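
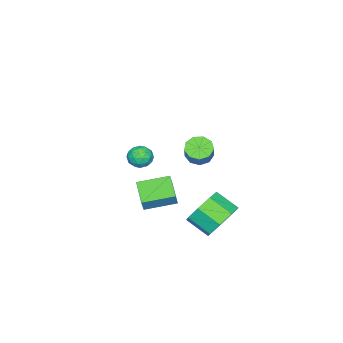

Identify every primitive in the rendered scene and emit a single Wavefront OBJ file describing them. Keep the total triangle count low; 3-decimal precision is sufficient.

v -0.078 -1.854 -2.513
v 0.258 -1.769 -1.759
v 0.931 -0.893 -3.071
v 1.267 -0.809 -2.316
v 0.993 -3.171 -2.844
v 1.329 -3.087 -2.089
v 2.002 -2.211 -3.401
v 2.338 -2.126 -2.647
v -0.612 -3.588 -1.065
v -0.223 -3.131 -1.473
v 0.363 -4.189 -0.807
v 0.752 -3.732 -1.215
v 0.459 -3.502 -0.592
v -0.144 -3.131 -0.752
v 0.284 -4.189 -1.528
v -0.319 -3.818 -1.688
v 0.331 -3.503 -1.759
v 0.439 -3.078 -1.181
v -0.299 -4.242 -1.099
v -0.191 -3.817 -0.521
v -0.503 -3.307 -1.292
v 0.643 -4.013 -0.988
v 0.471 -3.878 -0.622
v 0.7 -3.61 -0.862
v -0.457 -3.307 -0.868
v -0.228 -3.038 -1.107
v 0.173 -3.256 -0.59
v 0.368 -4.282 -1.173
v 0.597 -4.013 -1.412
v -0.56 -3.71 -1.418
v -0.331 -3.442 -1.658
v -0.033 -4.064 -1.69
v 0.051 -3.257 -1.7
v 0.624 -3.61 -1.548
v 0.349 -3.878 -1.732
v -0.005 -3.66 -1.826
v 0.115 -3.007 -1.36
v 0.688 -3.36 -1.208
v 0.515 -3.225 -0.842
v 0.161 -3.007 -0.936
v 0.44 -3.226 -1.528
v -0.548 -3.96 -1.072
v 0.025 -4.313 -0.92
v -0.021 -4.313 -1.344
v -0.375 -4.095 -1.438
v -0.484 -3.71 -0.732
v 0.089 -4.063 -0.58
v 0.145 -3.66 -0.454
v -0.209 -3.442 -0.548
v -0.3 -4.094 -0.752
v 3.596 1.944 3.257
v 4.041 1.426 3.158
v 4.649 1.778 4.043
v 4.204 2.296 4.143
v 4.178 1.806 2.913
v 4.786 2.158 3.798
v 4.042 2.25 2.829
v 4.65 2.602 3.715
v 3.698 2.551 2.946
v 4.306 2.903 3.831
v 3.306 2.568 3.208
v 3.914 2.92 4.094
v 3.05 2.293 3.494
v 3.658 2.645 4.379
v 3.049 1.855 3.668
v 3.657 2.206 4.554
v 3.304 1.458 3.651
v 3.912 1.81 4.536
v 3.696 1.289 3.449
v 4.304 1.641 4.334
v 3.469 3.212 -1.184
v 4.369 3.56 -0.656
v 4.411 2.376 0.052
v 3.511 2.028 -0.476
v 3.659 3.773 -0.257
v 3.701 2.589 0.451
v 2.837 3.657 -0.401
v 2.879 2.474 0.307
v 2.386 3.281 -1.004
v 2.428 2.097 -0.296
v 2.569 2.864 -1.712
v 2.611 1.68 -1.004
v 3.279 2.651 -2.111
v 3.321 1.467 -1.403
v 4.101 2.766 -1.967
v 4.143 1.583 -1.259
v 4.552 3.143 -1.364
v 4.594 1.959 -0.656
f 2 4 1
f 5 2 1
f 1 4 3
f 3 5 1
f 2 8 4
f 6 2 5
f 6 8 2
f 4 8 3
f 7 5 3
f 3 8 7
f 7 6 5
f 8 6 7
f 9 46 25
f 46 20 49
f 25 49 14
f 46 49 25
f 9 25 21
f 25 14 26
f 21 26 10
f 25 26 21
f 9 21 30
f 21 10 31
f 30 31 16
f 21 31 30
f 9 30 42
f 30 16 45
f 42 45 19
f 30 45 42
f 9 42 46
f 42 19 50
f 46 50 20
f 42 50 46
f 10 26 37
f 26 14 40
f 37 40 18
f 26 40 37
f 14 49 27
f 49 20 48
f 27 48 13
f 49 48 27
f 20 50 47
f 50 19 43
f 47 43 11
f 50 43 47
f 19 45 44
f 45 16 32
f 44 32 15
f 45 32 44
f 16 31 36
f 31 10 33
f 36 33 17
f 31 33 36
f 12 38 24
f 38 18 39
f 24 39 13
f 38 39 24
f 12 24 22
f 24 13 23
f 22 23 11
f 24 23 22
f 12 22 29
f 22 11 28
f 29 28 15
f 22 28 29
f 12 29 34
f 29 15 35
f 34 35 17
f 29 35 34
f 12 34 38
f 34 17 41
f 38 41 18
f 34 41 38
f 13 39 27
f 39 18 40
f 27 40 14
f 39 40 27
f 11 23 47
f 23 13 48
f 47 48 20
f 23 48 47
f 15 28 44
f 28 11 43
f 44 43 19
f 28 43 44
f 17 35 36
f 35 15 32
f 36 32 16
f 35 32 36
f 18 41 37
f 41 17 33
f 37 33 10
f 41 33 37
f 52 51 55
f 52 55 53
f 53 55 56
f 53 56 54
f 55 51 57
f 55 57 56
f 56 57 58
f 56 58 54
f 57 51 59
f 57 59 58
f 58 59 60
f 58 60 54
f 59 51 61
f 59 61 60
f 60 61 62
f 60 62 54
f 61 51 63
f 61 63 62
f 62 63 64
f 62 64 54
f 63 51 65
f 63 65 64
f 64 65 66
f 64 66 54
f 65 51 67
f 65 67 66
f 66 67 68
f 66 68 54
f 67 51 69
f 67 69 68
f 68 69 70
f 68 70 54
f 69 51 52
f 69 52 70
f 70 52 53
f 70 53 54
f 72 71 75
f 72 75 73
f 73 75 76
f 73 76 74
f 75 71 77
f 75 77 76
f 76 77 78
f 76 78 74
f 77 71 79
f 77 79 78
f 78 79 80
f 78 80 74
f 79 71 81
f 79 81 80
f 80 81 82
f 80 82 74
f 81 71 83
f 81 83 82
f 82 83 84
f 82 84 74
f 83 71 85
f 83 85 84
f 84 85 86
f 84 86 74
f 85 71 87
f 85 87 86
f 86 87 88
f 86 88 74
f 87 71 72
f 87 72 88
f 88 72 73
f 88 73 74



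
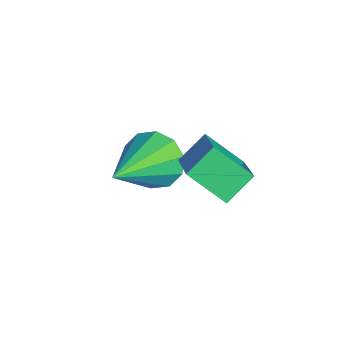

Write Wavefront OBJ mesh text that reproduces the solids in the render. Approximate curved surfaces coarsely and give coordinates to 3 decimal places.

v -2.843 1.999 -1.275
v -1.601 1.844 -0.429
v -3.12 2.706 -0.738
v -1.879 2.55 0.108
v -2.261 2.77 -1.988
v -1.02 2.614 -1.142
v -2.539 3.476 -1.451
v -1.297 3.321 -0.605
v -4.244 1.769 -2.694
v -3.636 2.311 -2.781
v -2.936 0.471 -1.626
v -3.881 2.418 -2.351
v -4.265 2.277 -2.052
v -4.641 1.942 -1.998
v -4.866 1.541 -2.21
v -4.853 1.226 -2.608
v -4.608 1.119 -3.038
v -4.224 1.26 -3.337
v -3.848 1.595 -3.391
v -3.623 1.997 -3.178
f 2 4 1
f 5 2 1
f 1 4 3
f 3 5 1
f 2 8 4
f 6 2 5
f 6 8 2
f 4 8 3
f 7 5 3
f 3 8 7
f 7 6 5
f 8 6 7
f 10 9 12
f 10 12 11
f 12 9 13
f 12 13 11
f 13 9 14
f 13 14 11
f 14 9 15
f 14 15 11
f 15 9 16
f 15 16 11
f 16 9 17
f 16 17 11
f 17 9 18
f 17 18 11
f 18 9 19
f 18 19 11
f 19 9 20
f 19 20 11
f 20 9 10
f 20 10 11



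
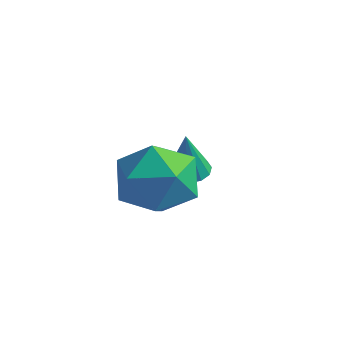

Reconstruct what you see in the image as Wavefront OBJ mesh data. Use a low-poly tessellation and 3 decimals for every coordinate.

v 2.561 -0.703 -3.514
v 2.873 -1.15 -3.64
v 2.679 -1.037 -2.026
v 3.074 -0.91 -3.601
v 3.112 -0.604 -3.535
v 2.975 -0.329 -3.463
v 2.707 -0.173 -3.406
v 2.392 -0.185 -3.384
v 2.131 -0.361 -3.403
v 2.007 -0.646 -3.457
v 2.058 -0.949 -3.53
v 2.27 -1.173 -3.597
v 2.573 -1.249 -3.638
v 2.897 -2.413 -1.588
v 3.628 -2.277 -2.487
v 3.352 -4.243 -1.493
v 4.083 -4.107 -2.392
v 4.331 -3.62 -1.361
v 4.049 -2.489 -1.42
v 2.931 -4.031 -2.56
v 2.649 -2.9 -2.619
v 3.649 -3.277 -3.088
v 4.514 -3.024 -2.347
v 2.466 -3.496 -1.633
v 3.331 -3.243 -0.892
f 2 1 4
f 2 4 3
f 4 1 5
f 4 5 3
f 5 1 6
f 5 6 3
f 6 1 7
f 6 7 3
f 7 1 8
f 7 8 3
f 8 1 9
f 8 9 3
f 9 1 10
f 9 10 3
f 10 1 11
f 10 11 3
f 11 1 12
f 11 12 3
f 12 1 13
f 12 13 3
f 13 1 2
f 13 2 3
f 14 25 19
f 14 19 15
f 14 15 21
f 14 21 24
f 14 24 25
f 15 19 23
f 19 25 18
f 25 24 16
f 24 21 20
f 21 15 22
f 17 23 18
f 17 18 16
f 17 16 20
f 17 20 22
f 17 22 23
f 18 23 19
f 16 18 25
f 20 16 24
f 22 20 21
f 23 22 15



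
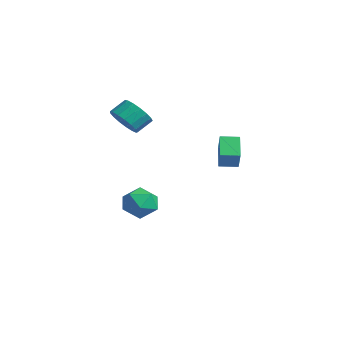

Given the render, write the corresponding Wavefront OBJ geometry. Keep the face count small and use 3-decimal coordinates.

v -3.188 1.145 -4.448
v -2.123 1.064 -3.88
v -3.917 -0.244 -3.28
v -2.852 -0.325 -2.712
v -3.533 0.666 -2.583
v -3.082 1.525 -3.305
v -2.958 -0.705 -3.855
v -2.507 0.154 -4.577
v -1.981 -0.079 -3.514
v -2.336 0.768 -2.727
v -3.704 0.052 -4.433
v -4.059 0.899 -3.646
v -2.397 -0.867 3.009
v -1.333 -0.916 3.111
v -1.359 0.018 3.832
v -2.423 0.067 3.731
v -1.404 -0.606 2.708
v -1.43 0.327 3.43
v -1.702 -0.357 2.375
v -1.728 0.576 3.097
v -2.159 -0.224 2.187
v -2.185 0.709 2.909
v -2.671 -0.238 2.187
v -2.697 0.695 2.909
v -3.12 -0.397 2.376
v -3.146 0.536 3.098
v -3.404 -0.663 2.709
v -3.43 0.27 3.431
v -3.457 -0.975 3.112
v -3.482 -0.042 3.833
v -3.267 -1.263 3.49
v -3.292 -0.33 4.212
v -2.877 -1.46 3.759
v -2.903 -0.527 4.481
v -2.378 -1.521 3.855
v -2.404 -0.588 4.577
v -1.883 -1.432 3.758
v -1.909 -0.499 4.48
v -1.506 -1.213 3.489
v -1.532 -0.28 4.211
v 1.421 2.967 1.641
v 2.22 2.63 2.766
v 1.891 3.938 1.598
v 2.689 3.602 2.723
v 2.511 2.398 0.697
v 3.309 2.062 1.822
v 2.98 3.37 0.654
v 3.779 3.033 1.779
f 1 12 6
f 1 6 2
f 1 2 8
f 1 8 11
f 1 11 12
f 2 6 10
f 6 12 5
f 12 11 3
f 11 8 7
f 8 2 9
f 4 10 5
f 4 5 3
f 4 3 7
f 4 7 9
f 4 9 10
f 5 10 6
f 3 5 12
f 7 3 11
f 9 7 8
f 10 9 2
f 14 13 17
f 14 17 15
f 15 17 18
f 15 18 16
f 17 13 19
f 17 19 18
f 18 19 20
f 18 20 16
f 19 13 21
f 19 21 20
f 20 21 22
f 20 22 16
f 21 13 23
f 21 23 22
f 22 23 24
f 22 24 16
f 23 13 25
f 23 25 24
f 24 25 26
f 24 26 16
f 25 13 27
f 25 27 26
f 26 27 28
f 26 28 16
f 27 13 29
f 27 29 28
f 28 29 30
f 28 30 16
f 29 13 31
f 29 31 30
f 30 31 32
f 30 32 16
f 31 13 33
f 31 33 32
f 32 33 34
f 32 34 16
f 33 13 35
f 33 35 34
f 34 35 36
f 34 36 16
f 35 13 37
f 35 37 36
f 36 37 38
f 36 38 16
f 37 13 39
f 37 39 38
f 38 39 40
f 38 40 16
f 39 13 14
f 39 14 40
f 40 14 15
f 40 15 16
f 42 44 41
f 45 42 41
f 41 44 43
f 43 45 41
f 42 48 44
f 46 42 45
f 46 48 42
f 44 48 43
f 47 45 43
f 43 48 47
f 47 46 45
f 48 46 47



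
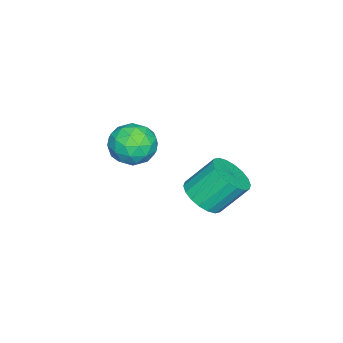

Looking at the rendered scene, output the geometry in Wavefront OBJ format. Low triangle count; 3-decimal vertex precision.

v -3.059 -1.875 -2.304
v -2.371 -2.818 -2.151
v -4.309 -2.942 -3.269
v -3.621 -3.885 -3.116
v -4.182 -3.41 -2.196
v -3.41 -2.751 -1.6
v -3.27 -3.009 -3.82
v -2.498 -2.35 -3.224
v -2.502 -3.519 -3.088
v -3.065 -3.768 -2.085
v -3.615 -1.992 -3.335
v -4.178 -2.241 -2.332
v -2.605 -2.253 -2.143
v -4.075 -3.507 -3.277
v -4.404 -3.228 -2.736
v -4 -3.783 -2.647
v -3.216 -2.213 -1.819
v -2.812 -2.768 -1.729
v -3.876 -3.116 -1.755
v -3.868 -2.992 -3.691
v -3.464 -3.547 -3.601
v -2.68 -1.977 -2.773
v -2.276 -2.532 -2.684
v -2.804 -2.644 -3.665
v -2.278 -3.22 -2.604
v -3.013 -3.847 -3.171
v -2.806 -3.332 -3.585
v -2.353 -2.944 -3.235
v -2.609 -3.365 -2.014
v -3.344 -3.993 -2.581
v -3.673 -3.713 -2.04
v -3.219 -3.326 -1.69
v -2.686 -3.777 -2.565
v -3.336 -1.767 -2.839
v -4.071 -2.395 -3.406
v -3.461 -2.434 -3.73
v -3.007 -2.047 -3.38
v -3.667 -1.913 -2.249
v -4.402 -2.54 -2.816
v -4.327 -2.816 -2.185
v -3.874 -2.428 -1.835
v -3.994 -1.983 -2.855
v -1.273 1.153 -3.494
v -0.351 1.007 -3.013
v -0.905 2.08 -1.625
v -1.827 2.227 -2.106
v -0.273 1.386 -3.275
v -0.827 2.459 -1.886
v -0.392 1.719 -3.58
v -0.946 2.792 -2.192
v -0.686 1.94 -3.868
v -1.24 3.013 -2.48
v -1.097 2.005 -4.082
v -1.65 3.078 -2.694
v -1.542 1.902 -4.18
v -2.095 2.975 -2.792
v -1.934 1.65 -4.142
v -2.487 2.723 -2.753
v -2.195 1.3 -3.975
v -2.749 2.373 -2.587
v -2.273 0.921 -3.714
v -2.827 1.994 -2.325
v -2.154 0.588 -3.408
v -2.708 1.661 -2.02
v -1.86 0.367 -3.12
v -2.414 1.44 -1.732
v -1.45 0.302 -2.906
v -2.003 1.375 -1.518
v -1.005 0.405 -2.808
v -1.558 1.478 -1.42
v -0.613 0.657 -2.847
v -1.166 1.73 -1.458
f 1 38 17
f 38 12 41
f 17 41 6
f 38 41 17
f 1 17 13
f 17 6 18
f 13 18 2
f 17 18 13
f 1 13 22
f 13 2 23
f 22 23 8
f 13 23 22
f 1 22 34
f 22 8 37
f 34 37 11
f 22 37 34
f 1 34 38
f 34 11 42
f 38 42 12
f 34 42 38
f 2 18 29
f 18 6 32
f 29 32 10
f 18 32 29
f 6 41 19
f 41 12 40
f 19 40 5
f 41 40 19
f 12 42 39
f 42 11 35
f 39 35 3
f 42 35 39
f 11 37 36
f 37 8 24
f 36 24 7
f 37 24 36
f 8 23 28
f 23 2 25
f 28 25 9
f 23 25 28
f 4 30 16
f 30 10 31
f 16 31 5
f 30 31 16
f 4 16 14
f 16 5 15
f 14 15 3
f 16 15 14
f 4 14 21
f 14 3 20
f 21 20 7
f 14 20 21
f 4 21 26
f 21 7 27
f 26 27 9
f 21 27 26
f 4 26 30
f 26 9 33
f 30 33 10
f 26 33 30
f 5 31 19
f 31 10 32
f 19 32 6
f 31 32 19
f 3 15 39
f 15 5 40
f 39 40 12
f 15 40 39
f 7 20 36
f 20 3 35
f 36 35 11
f 20 35 36
f 9 27 28
f 27 7 24
f 28 24 8
f 27 24 28
f 10 33 29
f 33 9 25
f 29 25 2
f 33 25 29
f 44 43 47
f 44 47 45
f 45 47 48
f 45 48 46
f 47 43 49
f 47 49 48
f 48 49 50
f 48 50 46
f 49 43 51
f 49 51 50
f 50 51 52
f 50 52 46
f 51 43 53
f 51 53 52
f 52 53 54
f 52 54 46
f 53 43 55
f 53 55 54
f 54 55 56
f 54 56 46
f 55 43 57
f 55 57 56
f 56 57 58
f 56 58 46
f 57 43 59
f 57 59 58
f 58 59 60
f 58 60 46
f 59 43 61
f 59 61 60
f 60 61 62
f 60 62 46
f 61 43 63
f 61 63 62
f 62 63 64
f 62 64 46
f 63 43 65
f 63 65 64
f 64 65 66
f 64 66 46
f 65 43 67
f 65 67 66
f 66 67 68
f 66 68 46
f 67 43 69
f 67 69 68
f 68 69 70
f 68 70 46
f 69 43 71
f 69 71 70
f 70 71 72
f 70 72 46
f 71 43 44
f 71 44 72
f 72 44 45
f 72 45 46



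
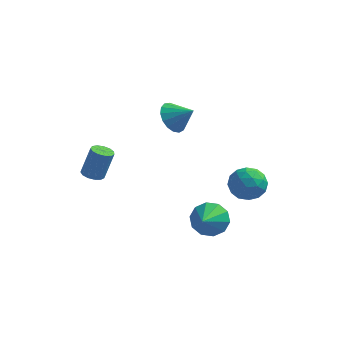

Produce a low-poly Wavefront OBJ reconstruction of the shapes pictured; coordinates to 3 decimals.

v 2.871 3.324 -0.788
v 3.409 3.387 -1.551
v 2.731 1.833 -1.009
v 3.269 1.896 -1.772
v 3.642 2.029 -0.924
v 3.728 2.95 -0.787
v 2.412 2.27 -1.773
v 2.498 3.191 -1.636
v 3.125 2.735 -2.159
v 3.886 2.586 -1.635
v 2.254 2.634 -0.925
v 3.015 2.485 -0.401
v 3.152 3.487 -1.15
v 2.988 1.733 -1.41
v 3.207 1.811 -0.912
v 3.523 1.848 -1.36
v 3.34 3.23 -0.701
v 3.656 3.267 -1.15
v 3.793 2.468 -0.781
v 2.484 1.953 -1.41
v 2.8 1.99 -1.859
v 2.617 3.372 -1.2
v 2.933 3.409 -1.648
v 2.347 2.752 -1.779
v 3.302 3.14 -1.956
v 3.22 2.264 -2.086
v 2.716 2.484 -2.087
v 2.766 3.025 -2.006
v 3.749 3.053 -1.648
v 3.667 2.176 -1.778
v 3.886 2.254 -1.279
v 3.937 2.796 -1.199
v 3.582 2.67 -2.005
v 2.473 3.044 -0.782
v 2.391 2.167 -0.912
v 2.203 2.424 -1.361
v 2.254 2.966 -1.281
v 2.92 2.956 -0.474
v 2.838 2.08 -0.604
v 3.374 2.195 -0.554
v 3.424 2.736 -0.473
v 2.558 2.55 -0.555
v -0.147 1.987 2.91
v 0.342 1.926 2.23
v 0.787 1.893 3.59
v 0.327 2.321 2.303
v 0.205 2.64 2.516
v 0.001 2.808 2.819
v -0.237 2.789 3.142
v -0.454 2.586 3.413
v -0.601 2.245 3.568
v -0.644 1.846 3.573
v -0.573 1.478 3.425
v -0.405 1.227 3.16
v -0.178 1.15 2.837
v 0.056 1.265 2.531
v 0.244 1.545 2.312
v 2.236 -0.906 -1.179
v 2.952 -1.188 -1.607
v 2.224 -2.174 -0.361
v 3.116 -0.908 -1.17
v 2.944 -0.627 -0.737
v 2.502 -0.453 -0.473
v 1.958 -0.451 -0.479
v 1.521 -0.623 -0.752
v 1.356 -0.903 -1.188
v 1.528 -1.184 -1.621
v 1.97 -1.358 -1.885
v 2.514 -1.36 -1.88
v -2.752 -1.401 1.112
v -2.339 -1.121 0.935
v -1.975 -0.798 2.29
v -2.388 -1.079 2.468
v -2.569 -0.931 0.951
v -2.205 -0.608 2.307
v -2.857 -0.89 1.019
v -2.493 -0.568 2.374
v -3.112 -1.012 1.116
v -2.748 -0.69 2.472
v -3.252 -1.257 1.213
v -2.888 -0.935 2.568
v -3.234 -1.548 1.277
v -2.87 -1.226 2.632
v -3.063 -1.793 1.289
v -2.698 -1.47 2.644
v -2.793 -1.913 1.245
v -2.429 -1.59 2.6
v -2.51 -1.87 1.159
v -2.146 -1.548 2.514
v -2.304 -1.679 1.058
v -1.94 -1.357 2.413
v -2.24 -1.4 0.974
v -1.876 -1.077 2.33
f 1 38 17
f 38 12 41
f 17 41 6
f 38 41 17
f 1 17 13
f 17 6 18
f 13 18 2
f 17 18 13
f 1 13 22
f 13 2 23
f 22 23 8
f 13 23 22
f 1 22 34
f 22 8 37
f 34 37 11
f 22 37 34
f 1 34 38
f 34 11 42
f 38 42 12
f 34 42 38
f 2 18 29
f 18 6 32
f 29 32 10
f 18 32 29
f 6 41 19
f 41 12 40
f 19 40 5
f 41 40 19
f 12 42 39
f 42 11 35
f 39 35 3
f 42 35 39
f 11 37 36
f 37 8 24
f 36 24 7
f 37 24 36
f 8 23 28
f 23 2 25
f 28 25 9
f 23 25 28
f 4 30 16
f 30 10 31
f 16 31 5
f 30 31 16
f 4 16 14
f 16 5 15
f 14 15 3
f 16 15 14
f 4 14 21
f 14 3 20
f 21 20 7
f 14 20 21
f 4 21 26
f 21 7 27
f 26 27 9
f 21 27 26
f 4 26 30
f 26 9 33
f 30 33 10
f 26 33 30
f 5 31 19
f 31 10 32
f 19 32 6
f 31 32 19
f 3 15 39
f 15 5 40
f 39 40 12
f 15 40 39
f 7 20 36
f 20 3 35
f 36 35 11
f 20 35 36
f 9 27 28
f 27 7 24
f 28 24 8
f 27 24 28
f 10 33 29
f 33 9 25
f 29 25 2
f 33 25 29
f 44 43 46
f 44 46 45
f 46 43 47
f 46 47 45
f 47 43 48
f 47 48 45
f 48 43 49
f 48 49 45
f 49 43 50
f 49 50 45
f 50 43 51
f 50 51 45
f 51 43 52
f 51 52 45
f 52 43 53
f 52 53 45
f 53 43 54
f 53 54 45
f 54 43 55
f 54 55 45
f 55 43 56
f 55 56 45
f 56 43 57
f 56 57 45
f 57 43 44
f 57 44 45
f 59 58 61
f 59 61 60
f 61 58 62
f 61 62 60
f 62 58 63
f 62 63 60
f 63 58 64
f 63 64 60
f 64 58 65
f 64 65 60
f 65 58 66
f 65 66 60
f 66 58 67
f 66 67 60
f 67 58 68
f 67 68 60
f 68 58 69
f 68 69 60
f 69 58 59
f 69 59 60
f 71 70 74
f 71 74 72
f 72 74 75
f 72 75 73
f 74 70 76
f 74 76 75
f 75 76 77
f 75 77 73
f 76 70 78
f 76 78 77
f 77 78 79
f 77 79 73
f 78 70 80
f 78 80 79
f 79 80 81
f 79 81 73
f 80 70 82
f 80 82 81
f 81 82 83
f 81 83 73
f 82 70 84
f 82 84 83
f 83 84 85
f 83 85 73
f 84 70 86
f 84 86 85
f 85 86 87
f 85 87 73
f 86 70 88
f 86 88 87
f 87 88 89
f 87 89 73
f 88 70 90
f 88 90 89
f 89 90 91
f 89 91 73
f 90 70 92
f 90 92 91
f 91 92 93
f 91 93 73
f 92 70 71
f 92 71 93
f 93 71 72
f 93 72 73



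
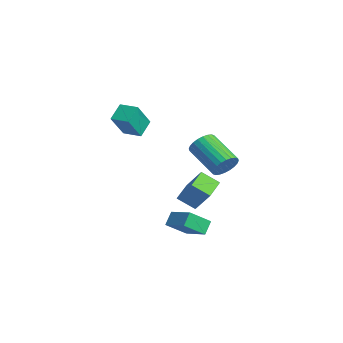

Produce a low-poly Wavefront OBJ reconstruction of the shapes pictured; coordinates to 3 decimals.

v 2.317 1.454 -0.248
v 2.763 1.29 0.433
v 0.948 0.743 1.489
v 0.503 0.906 0.808
v 2.694 1.604 0.476
v 0.879 1.056 1.532
v 2.567 1.894 0.41
v 0.752 1.346 1.466
v 2.403 2.118 0.243
v 0.588 1.57 1.299
v 2.225 2.24 0.001
v 0.41 1.692 1.057
v 2.062 2.243 -0.278
v 0.247 1.695 0.778
v 1.937 2.126 -0.553
v 0.122 1.578 0.503
v 1.871 1.906 -0.782
v 0.056 1.358 0.274
v 1.872 1.617 -0.929
v 0.057 1.07 0.127
v 1.941 1.304 -0.972
v 0.126 0.756 0.084
v 2.068 1.014 -0.906
v 0.253 0.466 0.15
v 2.232 0.79 -0.739
v 0.417 0.242 0.317
v 2.41 0.668 -0.497
v 0.595 0.12 0.559
v 2.573 0.665 -0.218
v 0.758 0.117 0.838
v 2.698 0.782 0.057
v 0.883 0.234 1.113
v 2.764 1.002 0.286
v 0.949 0.454 1.342
v 2.607 -2.053 -3.728
v 2.22 -1.557 -3.056
v 2.599 -0.872 -4.603
v 2.212 -0.376 -3.931
v 4.068 -1.644 -3.189
v 3.681 -1.148 -2.517
v 4.06 -0.463 -4.064
v 3.673 0.033 -3.392
v -3.611 -2.629 1.576
v -4.18 -1.859 2.317
v -4.239 -1.663 0.09
v -4.808 -0.894 0.831
v -2.672 -1.966 1.609
v -3.241 -1.197 2.35
v -3.3 -1.001 0.123
v -3.869 -0.231 0.864
v 0.739 -0.627 -2.909
v 1.654 -0.188 -1.608
v -0.25 0.371 -2.551
v 0.664 0.81 -1.249
v 1.316 0.19 -3.591
v 2.23 0.629 -2.289
v 0.326 1.188 -3.232
v 1.241 1.627 -1.931
f 2 1 5
f 2 5 3
f 3 5 6
f 3 6 4
f 5 1 7
f 5 7 6
f 6 7 8
f 6 8 4
f 7 1 9
f 7 9 8
f 8 9 10
f 8 10 4
f 9 1 11
f 9 11 10
f 10 11 12
f 10 12 4
f 11 1 13
f 11 13 12
f 12 13 14
f 12 14 4
f 13 1 15
f 13 15 14
f 14 15 16
f 14 16 4
f 15 1 17
f 15 17 16
f 16 17 18
f 16 18 4
f 17 1 19
f 17 19 18
f 18 19 20
f 18 20 4
f 19 1 21
f 19 21 20
f 20 21 22
f 20 22 4
f 21 1 23
f 21 23 22
f 22 23 24
f 22 24 4
f 23 1 25
f 23 25 24
f 24 25 26
f 24 26 4
f 25 1 27
f 25 27 26
f 26 27 28
f 26 28 4
f 27 1 29
f 27 29 28
f 28 29 30
f 28 30 4
f 29 1 31
f 29 31 30
f 30 31 32
f 30 32 4
f 31 1 33
f 31 33 32
f 32 33 34
f 32 34 4
f 33 1 2
f 33 2 34
f 34 2 3
f 34 3 4
f 36 38 35
f 39 36 35
f 35 38 37
f 37 39 35
f 36 42 38
f 40 36 39
f 40 42 36
f 38 42 37
f 41 39 37
f 37 42 41
f 41 40 39
f 42 40 41
f 44 46 43
f 47 44 43
f 43 46 45
f 45 47 43
f 44 50 46
f 48 44 47
f 48 50 44
f 46 50 45
f 49 47 45
f 45 50 49
f 49 48 47
f 50 48 49
f 52 54 51
f 55 52 51
f 51 54 53
f 53 55 51
f 52 58 54
f 56 52 55
f 56 58 52
f 54 58 53
f 57 55 53
f 53 58 57
f 57 56 55
f 58 56 57



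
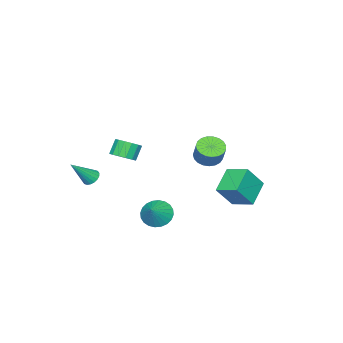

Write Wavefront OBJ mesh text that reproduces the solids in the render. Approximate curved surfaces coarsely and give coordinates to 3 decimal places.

v -4.934 1.541 -3.745
v -4.002 1.104 -2.379
v -4.932 2.894 -3.313
v -4 2.457 -1.947
v -3.5 1.823 -4.633
v -2.568 1.386 -3.267
v -3.498 3.176 -4.201
v -2.566 2.739 -2.835
v 1.51 0.484 -3.488
v 1.865 1.039 -4.102
v 2.47 0.796 -2.652
v 1.647 1.256 -3.932
v 1.408 1.354 -3.694
v 1.184 1.321 -3.425
v 1.011 1.16 -3.166
v 0.913 0.896 -2.956
v 0.906 0.57 -2.827
v 0.991 0.23 -2.798
v 1.156 -0.07 -2.875
v 1.374 -0.287 -3.044
v 1.613 -0.386 -3.282
v 1.836 -0.352 -3.551
v 2.01 -0.191 -3.81
v 2.108 0.073 -4.02
v 2.115 0.399 -4.15
v 2.029 0.738 -4.178
v 2.805 -2.828 -1.264
v 3.205 -2.529 -1.494
v 3.895 -3.292 0.024
v 3.096 -2.368 -1.345
v 2.93 -2.299 -1.179
v 2.739 -2.334 -1.03
v 2.561 -2.467 -0.927
v 2.431 -2.672 -0.891
v 2.376 -2.907 -0.929
v 2.405 -3.127 -1.033
v 2.513 -3.287 -1.183
v 2.679 -3.356 -1.348
v 2.87 -3.321 -1.497
v 3.048 -3.188 -1.6
v 3.178 -2.984 -1.636
v 3.234 -2.748 -1.598
v -0.232 -3.088 -1.123
v 0.38 -2.871 -0.709
v -0.196 -2.894 0.156
v -0.808 -3.112 -0.257
v 0.203 -2.531 -0.818
v -0.373 -2.554 0.047
v -0.09 -2.34 -1.008
v -0.667 -2.363 -0.143
v -0.422 -2.35 -1.229
v -0.998 -2.373 -0.364
v -0.702 -2.557 -1.422
v -1.279 -2.581 -0.557
v -0.857 -2.907 -1.534
v -1.433 -2.93 -0.669
v -0.844 -3.306 -1.536
v -1.42 -3.329 -0.671
v -0.667 -3.646 -1.427
v -1.243 -3.669 -0.562
v -0.373 -3.837 -1.237
v -0.95 -3.86 -0.372
v -0.042 -3.827 -1.016
v -0.618 -3.85 -0.151
v 0.239 -3.619 -0.823
v -0.338 -3.643 0.042
v 0.393 -3.27 -0.711
v -0.183 -3.293 0.154
v 0.763 3.181 1.351
v 1.415 2.777 1.278
v 1.808 3.236 2.257
v 1.157 3.639 2.329
v 1.487 3.047 1.123
v 1.88 3.506 2.101
v 1.433 3.341 1.007
v 1.826 3.799 1.985
v 1.264 3.606 0.95
v 1.657 4.065 1.928
v 1.008 3.799 0.962
v 1.402 4.258 1.941
v 0.71 3.884 1.042
v 1.103 4.343 2.021
v 0.421 3.848 1.175
v 0.815 4.307 2.154
v 0.192 3.696 1.339
v 0.585 4.155 2.317
v 0.061 3.455 1.504
v 0.454 3.914 2.483
v 0.051 3.167 1.643
v 0.444 3.626 2.622
v 0.165 2.881 1.732
v 0.558 3.34 2.71
v 0.382 2.647 1.754
v 0.775 3.106 2.733
v 0.665 2.505 1.707
v 1.058 2.964 2.685
v 0.965 2.48 1.598
v 1.359 2.939 2.577
v 1.231 2.576 1.447
v 1.624 3.035 2.425
f 2 4 1
f 5 2 1
f 1 4 3
f 3 5 1
f 2 8 4
f 6 2 5
f 6 8 2
f 4 8 3
f 7 5 3
f 3 8 7
f 7 6 5
f 8 6 7
f 10 9 12
f 10 12 11
f 12 9 13
f 12 13 11
f 13 9 14
f 13 14 11
f 14 9 15
f 14 15 11
f 15 9 16
f 15 16 11
f 16 9 17
f 16 17 11
f 17 9 18
f 17 18 11
f 18 9 19
f 18 19 11
f 19 9 20
f 19 20 11
f 20 9 21
f 20 21 11
f 21 9 22
f 21 22 11
f 22 9 23
f 22 23 11
f 23 9 24
f 23 24 11
f 24 9 25
f 24 25 11
f 25 9 26
f 25 26 11
f 26 9 10
f 26 10 11
f 28 27 30
f 28 30 29
f 30 27 31
f 30 31 29
f 31 27 32
f 31 32 29
f 32 27 33
f 32 33 29
f 33 27 34
f 33 34 29
f 34 27 35
f 34 35 29
f 35 27 36
f 35 36 29
f 36 27 37
f 36 37 29
f 37 27 38
f 37 38 29
f 38 27 39
f 38 39 29
f 39 27 40
f 39 40 29
f 40 27 41
f 40 41 29
f 41 27 42
f 41 42 29
f 42 27 28
f 42 28 29
f 44 43 47
f 44 47 45
f 45 47 48
f 45 48 46
f 47 43 49
f 47 49 48
f 48 49 50
f 48 50 46
f 49 43 51
f 49 51 50
f 50 51 52
f 50 52 46
f 51 43 53
f 51 53 52
f 52 53 54
f 52 54 46
f 53 43 55
f 53 55 54
f 54 55 56
f 54 56 46
f 55 43 57
f 55 57 56
f 56 57 58
f 56 58 46
f 57 43 59
f 57 59 58
f 58 59 60
f 58 60 46
f 59 43 61
f 59 61 60
f 60 61 62
f 60 62 46
f 61 43 63
f 61 63 62
f 62 63 64
f 62 64 46
f 63 43 65
f 63 65 64
f 64 65 66
f 64 66 46
f 65 43 67
f 65 67 66
f 66 67 68
f 66 68 46
f 67 43 44
f 67 44 68
f 68 44 45
f 68 45 46
f 70 69 73
f 70 73 71
f 71 73 74
f 71 74 72
f 73 69 75
f 73 75 74
f 74 75 76
f 74 76 72
f 75 69 77
f 75 77 76
f 76 77 78
f 76 78 72
f 77 69 79
f 77 79 78
f 78 79 80
f 78 80 72
f 79 69 81
f 79 81 80
f 80 81 82
f 80 82 72
f 81 69 83
f 81 83 82
f 82 83 84
f 82 84 72
f 83 69 85
f 83 85 84
f 84 85 86
f 84 86 72
f 85 69 87
f 85 87 86
f 86 87 88
f 86 88 72
f 87 69 89
f 87 89 88
f 88 89 90
f 88 90 72
f 89 69 91
f 89 91 90
f 90 91 92
f 90 92 72
f 91 69 93
f 91 93 92
f 92 93 94
f 92 94 72
f 93 69 95
f 93 95 94
f 94 95 96
f 94 96 72
f 95 69 97
f 95 97 96
f 96 97 98
f 96 98 72
f 97 69 99
f 97 99 98
f 98 99 100
f 98 100 72
f 99 69 70
f 99 70 100
f 100 70 71
f 100 71 72



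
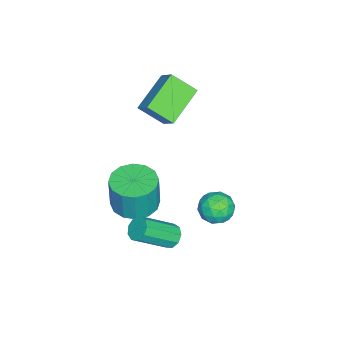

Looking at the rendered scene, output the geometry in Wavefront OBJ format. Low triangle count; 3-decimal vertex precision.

v 0.475 1.135 -3.055
v 0.96 1.323 -3.263
v 1.85 0.232 -2.174
v 1.365 0.045 -1.965
v 0.855 1.537 -2.963
v 1.745 0.446 -1.874
v 0.572 1.563 -2.706
v 1.462 0.472 -1.617
v 0.244 1.389 -2.612
v 1.134 0.298 -1.523
v 0.024 1.096 -2.725
v 0.914 0.005 -1.636
v 0.015 0.822 -2.993
v 0.905 -0.269 -1.903
v 0.222 0.695 -3.289
v 1.111 -0.396 -2.2
v 0.547 0.773 -3.476
v 1.436 -0.318 -2.386
v 0.838 1.021 -3.465
v 1.728 -0.069 -2.376
v -0.347 -0.632 -2.227
v 0.416 -1.244 -2.291
v 0.55 -1.24 -0.717
v -0.213 -0.628 -0.653
v 0.618 -0.779 -2.309
v 0.753 -0.775 -0.735
v 0.562 -0.275 -2.306
v 0.696 -0.271 -0.731
v 0.262 0.134 -2.281
v 0.397 0.137 -0.707
v -0.201 0.337 -2.242
v -0.066 0.341 -0.668
v -0.703 0.281 -2.199
v -0.569 0.284 -0.625
v -1.11 -0.02 -2.163
v -0.976 -0.016 -0.589
v -1.313 -0.485 -2.145
v -1.178 -0.481 -0.571
v -1.256 -0.989 -2.149
v -1.122 -0.985 -0.574
v -0.957 -1.397 -2.173
v -0.822 -1.394 -0.599
v -0.494 -1.601 -2.212
v -0.359 -1.597 -0.638
v 0.009 -1.544 -2.255
v 0.143 -1.541 -0.681
v -2.11 2.771 -3.402
v -1.341 2.923 -3.249
v -2.019 1.657 -2.751
v -1.25 1.809 -2.598
v -1.82 2.251 -2.254
v -1.876 2.939 -2.657
v -1.484 1.641 -3.343
v -1.54 2.329 -3.746
v -0.953 2.224 -3.213
v -1.161 2.601 -2.54
v -2.199 1.979 -3.46
v -2.407 2.356 -2.787
v -1.733 2.944 -3.383
v -1.627 1.636 -2.617
v -1.962 1.895 -2.415
v -1.51 1.985 -2.325
v -2.048 2.954 -3.034
v -1.596 3.043 -2.945
v -1.878 2.649 -2.36
v -1.764 1.537 -3.055
v -1.312 1.626 -2.966
v -1.85 2.595 -3.675
v -1.398 2.685 -3.585
v -1.482 1.931 -3.64
v -1.053 2.623 -3.272
v -1 1.969 -2.889
v -1.138 1.87 -3.327
v -1.171 2.274 -3.564
v -1.176 2.845 -2.876
v -1.122 2.191 -2.493
v -1.457 2.45 -2.291
v -1.49 2.855 -2.528
v -0.948 2.435 -2.855
v -2.238 2.389 -3.507
v -2.184 1.735 -3.124
v -1.87 1.725 -3.472
v -1.903 2.13 -3.709
v -2.36 2.611 -3.111
v -2.307 1.957 -2.728
v -2.189 2.306 -2.436
v -2.222 2.71 -2.673
v -2.412 2.145 -3.145
v -4.504 -0.909 2.055
v -3.948 -0.307 2.789
v -4.594 0.143 1.262
v -4.038 0.744 1.996
v -2.922 -1.384 1.244
v -2.366 -0.783 1.978
v -3.012 -0.333 0.451
v -2.456 0.269 1.185
f 2 1 5
f 2 5 3
f 3 5 6
f 3 6 4
f 5 1 7
f 5 7 6
f 6 7 8
f 6 8 4
f 7 1 9
f 7 9 8
f 8 9 10
f 8 10 4
f 9 1 11
f 9 11 10
f 10 11 12
f 10 12 4
f 11 1 13
f 11 13 12
f 12 13 14
f 12 14 4
f 13 1 15
f 13 15 14
f 14 15 16
f 14 16 4
f 15 1 17
f 15 17 16
f 16 17 18
f 16 18 4
f 17 1 19
f 17 19 18
f 18 19 20
f 18 20 4
f 19 1 2
f 19 2 20
f 20 2 3
f 20 3 4
f 22 21 25
f 22 25 23
f 23 25 26
f 23 26 24
f 25 21 27
f 25 27 26
f 26 27 28
f 26 28 24
f 27 21 29
f 27 29 28
f 28 29 30
f 28 30 24
f 29 21 31
f 29 31 30
f 30 31 32
f 30 32 24
f 31 21 33
f 31 33 32
f 32 33 34
f 32 34 24
f 33 21 35
f 33 35 34
f 34 35 36
f 34 36 24
f 35 21 37
f 35 37 36
f 36 37 38
f 36 38 24
f 37 21 39
f 37 39 38
f 38 39 40
f 38 40 24
f 39 21 41
f 39 41 40
f 40 41 42
f 40 42 24
f 41 21 43
f 41 43 42
f 42 43 44
f 42 44 24
f 43 21 45
f 43 45 44
f 44 45 46
f 44 46 24
f 45 21 22
f 45 22 46
f 46 22 23
f 46 23 24
f 47 84 63
f 84 58 87
f 63 87 52
f 84 87 63
f 47 63 59
f 63 52 64
f 59 64 48
f 63 64 59
f 47 59 68
f 59 48 69
f 68 69 54
f 59 69 68
f 47 68 80
f 68 54 83
f 80 83 57
f 68 83 80
f 47 80 84
f 80 57 88
f 84 88 58
f 80 88 84
f 48 64 75
f 64 52 78
f 75 78 56
f 64 78 75
f 52 87 65
f 87 58 86
f 65 86 51
f 87 86 65
f 58 88 85
f 88 57 81
f 85 81 49
f 88 81 85
f 57 83 82
f 83 54 70
f 82 70 53
f 83 70 82
f 54 69 74
f 69 48 71
f 74 71 55
f 69 71 74
f 50 76 62
f 76 56 77
f 62 77 51
f 76 77 62
f 50 62 60
f 62 51 61
f 60 61 49
f 62 61 60
f 50 60 67
f 60 49 66
f 67 66 53
f 60 66 67
f 50 67 72
f 67 53 73
f 72 73 55
f 67 73 72
f 50 72 76
f 72 55 79
f 76 79 56
f 72 79 76
f 51 77 65
f 77 56 78
f 65 78 52
f 77 78 65
f 49 61 85
f 61 51 86
f 85 86 58
f 61 86 85
f 53 66 82
f 66 49 81
f 82 81 57
f 66 81 82
f 55 73 74
f 73 53 70
f 74 70 54
f 73 70 74
f 56 79 75
f 79 55 71
f 75 71 48
f 79 71 75
f 90 92 89
f 93 90 89
f 89 92 91
f 91 93 89
f 90 96 92
f 94 90 93
f 94 96 90
f 92 96 91
f 95 93 91
f 91 96 95
f 95 94 93
f 96 94 95



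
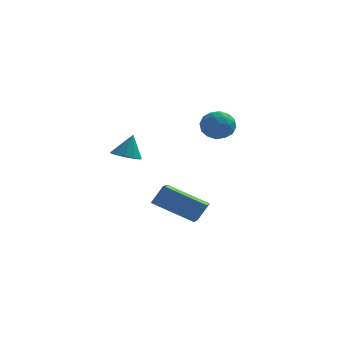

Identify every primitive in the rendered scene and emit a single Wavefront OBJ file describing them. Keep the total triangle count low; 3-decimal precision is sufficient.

v 1.386 -1.206 -2.251
v -0.316 -1.022 -1.405
v 1.304 0.294 -2.742
v -0.399 0.478 -1.896
v 1.819 -0.918 -1.444
v 0.116 -0.734 -0.598
v 1.736 0.582 -1.935
v 0.034 0.766 -1.089
v 1.865 -1.099 2.794
v 2.287 -1 3.376
v 2.373 -2.14 2.604
v 2.795 -2.041 3.186
v 2.082 -2.151 3.269
v 1.769 -1.507 3.387
v 2.891 -1.633 2.593
v 2.578 -0.989 2.711
v 2.921 -1.33 3.252
v 2.422 -1.65 3.669
v 2.238 -1.49 2.311
v 1.739 -1.81 2.728
v 2.032 -0.958 3.102
v 2.628 -2.182 2.878
v 2.21 -2.246 2.927
v 2.458 -2.188 3.269
v 1.727 -1.256 3.108
v 1.975 -1.198 3.45
v 1.855 -1.874 3.387
v 2.685 -1.942 2.53
v 2.933 -1.884 2.872
v 2.202 -0.952 2.711
v 2.45 -0.894 3.053
v 2.805 -1.266 2.593
v 2.653 -1.094 3.371
v 2.951 -1.706 3.259
v 3.007 -1.466 2.911
v 2.823 -1.087 2.98
v 2.359 -1.282 3.616
v 2.657 -1.894 3.504
v 2.238 -1.958 3.553
v 2.054 -1.58 3.622
v 2.732 -1.476 3.543
v 2.003 -1.246 2.476
v 2.301 -1.858 2.364
v 2.606 -1.56 2.358
v 2.422 -1.182 2.427
v 1.709 -1.434 2.721
v 2.007 -2.046 2.609
v 1.837 -2.053 3
v 1.653 -1.674 3.069
v 1.928 -1.664 2.437
v -1.15 -1.714 1.276
v -0.845 -1.193 1.065
v -0.91 -1.446 2.284
v -1.223 -1.096 1.129
v -1.573 -1.235 1.249
v -1.762 -1.557 1.38
v -1.716 -1.94 1.471
v -1.455 -2.236 1.488
v -1.077 -2.333 1.424
v -0.727 -2.193 1.303
v -0.538 -1.871 1.172
v -0.584 -1.489 1.081
f 2 4 1
f 5 2 1
f 1 4 3
f 3 5 1
f 2 8 4
f 6 2 5
f 6 8 2
f 4 8 3
f 7 5 3
f 3 8 7
f 7 6 5
f 8 6 7
f 9 46 25
f 46 20 49
f 25 49 14
f 46 49 25
f 9 25 21
f 25 14 26
f 21 26 10
f 25 26 21
f 9 21 30
f 21 10 31
f 30 31 16
f 21 31 30
f 9 30 42
f 30 16 45
f 42 45 19
f 30 45 42
f 9 42 46
f 42 19 50
f 46 50 20
f 42 50 46
f 10 26 37
f 26 14 40
f 37 40 18
f 26 40 37
f 14 49 27
f 49 20 48
f 27 48 13
f 49 48 27
f 20 50 47
f 50 19 43
f 47 43 11
f 50 43 47
f 19 45 44
f 45 16 32
f 44 32 15
f 45 32 44
f 16 31 36
f 31 10 33
f 36 33 17
f 31 33 36
f 12 38 24
f 38 18 39
f 24 39 13
f 38 39 24
f 12 24 22
f 24 13 23
f 22 23 11
f 24 23 22
f 12 22 29
f 22 11 28
f 29 28 15
f 22 28 29
f 12 29 34
f 29 15 35
f 34 35 17
f 29 35 34
f 12 34 38
f 34 17 41
f 38 41 18
f 34 41 38
f 13 39 27
f 39 18 40
f 27 40 14
f 39 40 27
f 11 23 47
f 23 13 48
f 47 48 20
f 23 48 47
f 15 28 44
f 28 11 43
f 44 43 19
f 28 43 44
f 17 35 36
f 35 15 32
f 36 32 16
f 35 32 36
f 18 41 37
f 41 17 33
f 37 33 10
f 41 33 37
f 52 51 54
f 52 54 53
f 54 51 55
f 54 55 53
f 55 51 56
f 55 56 53
f 56 51 57
f 56 57 53
f 57 51 58
f 57 58 53
f 58 51 59
f 58 59 53
f 59 51 60
f 59 60 53
f 60 51 61
f 60 61 53
f 61 51 62
f 61 62 53
f 62 51 52
f 62 52 53



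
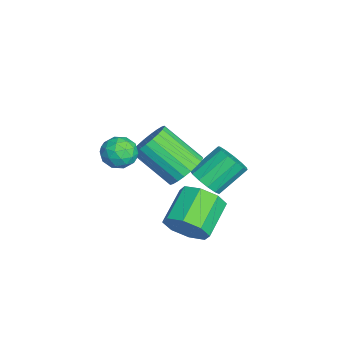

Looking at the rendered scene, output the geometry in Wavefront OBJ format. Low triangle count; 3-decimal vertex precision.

v 0.841 -1.451 0.421
v 1.306 -1.063 1.087
v 0.604 -2.521 2.425
v 0.139 -2.909 1.759
v 0.999 -0.894 1.11
v 0.297 -2.352 2.449
v 0.668 -0.81 1.028
v -0.034 -2.268 2.367
v 0.363 -0.823 0.854
v -0.338 -2.281 2.193
v 0.131 -0.932 0.614
v -0.57 -2.39 1.953
v 0.007 -1.12 0.344
v -0.694 -2.578 1.683
v 0.01 -1.358 0.086
v -0.691 -2.816 1.425
v 0.14 -1.611 -0.121
v -0.562 -3.069 1.218
v 0.376 -1.839 -0.245
v -0.326 -3.297 1.093
v 0.683 -2.008 -0.269
v -0.019 -3.466 1.07
v 1.014 -2.092 -0.187
v 0.312 -3.55 1.152
v 1.318 -2.079 -0.013
v 0.617 -3.537 1.326
v 1.55 -1.97 0.227
v 0.849 -3.428 1.566
v 1.674 -1.782 0.497
v 0.973 -3.24 1.836
v 1.671 -1.544 0.755
v 0.97 -3.002 2.094
v 1.542 -1.291 0.962
v 0.84 -2.749 2.301
v 2.758 -3.323 2.731
v 3.406 -3.705 2.886
v 2.094 -4.255 3.214
v 2.742 -4.637 3.369
v 2.571 -3.997 3.757
v 2.981 -3.421 3.459
v 2.519 -4.539 2.641
v 2.929 -3.963 2.343
v 3.258 -4.456 2.83
v 3.29 -4.121 3.52
v 2.21 -3.839 2.58
v 2.242 -3.504 3.27
v 3.14 -3.432 2.766
v 2.36 -4.528 3.334
v 2.259 -4.152 3.562
v 2.64 -4.376 3.653
v 2.891 -3.266 3.103
v 3.271 -3.49 3.194
v 2.781 -3.662 3.706
v 2.229 -4.47 2.906
v 2.609 -4.694 2.997
v 2.86 -3.584 2.447
v 3.241 -3.808 2.538
v 2.719 -4.298 2.394
v 3.434 -4.098 2.824
v 3.044 -4.646 3.108
v 2.913 -4.588 2.68
v 3.154 -4.249 2.505
v 3.453 -3.901 3.23
v 3.063 -4.449 3.514
v 2.962 -4.073 3.742
v 3.203 -3.735 3.567
v 3.366 -4.343 3.197
v 2.437 -3.511 2.586
v 2.047 -4.059 2.87
v 2.297 -4.225 2.533
v 2.538 -3.887 2.358
v 2.456 -3.314 2.992
v 2.066 -3.862 3.276
v 2.346 -3.711 3.595
v 2.587 -3.372 3.42
v 2.134 -3.617 2.903
v 2.363 -1.496 -1.812
v 2.964 -0.947 -1.25
v 1.599 -0.254 -0.466
v 0.997 -0.804 -1.028
v 2.771 -0.599 -1.894
v 1.406 0.094 -1.11
v 2.339 -0.776 -2.49
v 0.974 -0.083 -1.707
v 1.92 -1.376 -2.689
v 0.555 -0.683 -1.905
v 1.761 -2.046 -2.374
v 0.396 -1.353 -1.59
v 1.954 -2.394 -1.73
v 0.589 -1.701 -0.946
v 2.386 -2.217 -1.133
v 1.021 -1.524 -0.35
v 2.805 -1.617 -0.935
v 1.44 -0.924 -0.151
v -0.786 -0.686 -1.588
v -0.334 -0.127 -1.961
v -0.882 1.006 -0.925
v -1.334 0.446 -0.552
v -0.738 -0.128 -2.173
v -1.286 1.005 -1.137
v -1.157 -0.307 -2.2
v -1.705 0.826 -1.164
v -1.459 -0.606 -2.032
v -2.006 0.527 -0.996
v -1.547 -0.93 -1.724
v -2.094 0.203 -0.688
v -1.393 -1.177 -1.372
v -1.941 -0.045 -0.336
v -1.047 -1.269 -1.089
v -1.595 -0.136 -0.053
v -0.618 -1.175 -0.964
v -1.166 -0.042 0.072
v -0.242 -0.927 -1.038
v -0.79 0.206 -0.002
v -0.039 -0.602 -1.286
v -0.587 0.531 -0.25
v -0.074 -0.304 -1.63
v -0.621 0.829 -0.594
f 2 1 5
f 2 5 3
f 3 5 6
f 3 6 4
f 5 1 7
f 5 7 6
f 6 7 8
f 6 8 4
f 7 1 9
f 7 9 8
f 8 9 10
f 8 10 4
f 9 1 11
f 9 11 10
f 10 11 12
f 10 12 4
f 11 1 13
f 11 13 12
f 12 13 14
f 12 14 4
f 13 1 15
f 13 15 14
f 14 15 16
f 14 16 4
f 15 1 17
f 15 17 16
f 16 17 18
f 16 18 4
f 17 1 19
f 17 19 18
f 18 19 20
f 18 20 4
f 19 1 21
f 19 21 20
f 20 21 22
f 20 22 4
f 21 1 23
f 21 23 22
f 22 23 24
f 22 24 4
f 23 1 25
f 23 25 24
f 24 25 26
f 24 26 4
f 25 1 27
f 25 27 26
f 26 27 28
f 26 28 4
f 27 1 29
f 27 29 28
f 28 29 30
f 28 30 4
f 29 1 31
f 29 31 30
f 30 31 32
f 30 32 4
f 31 1 33
f 31 33 32
f 32 33 34
f 32 34 4
f 33 1 2
f 33 2 34
f 34 2 3
f 34 3 4
f 35 72 51
f 72 46 75
f 51 75 40
f 72 75 51
f 35 51 47
f 51 40 52
f 47 52 36
f 51 52 47
f 35 47 56
f 47 36 57
f 56 57 42
f 47 57 56
f 35 56 68
f 56 42 71
f 68 71 45
f 56 71 68
f 35 68 72
f 68 45 76
f 72 76 46
f 68 76 72
f 36 52 63
f 52 40 66
f 63 66 44
f 52 66 63
f 40 75 53
f 75 46 74
f 53 74 39
f 75 74 53
f 46 76 73
f 76 45 69
f 73 69 37
f 76 69 73
f 45 71 70
f 71 42 58
f 70 58 41
f 71 58 70
f 42 57 62
f 57 36 59
f 62 59 43
f 57 59 62
f 38 64 50
f 64 44 65
f 50 65 39
f 64 65 50
f 38 50 48
f 50 39 49
f 48 49 37
f 50 49 48
f 38 48 55
f 48 37 54
f 55 54 41
f 48 54 55
f 38 55 60
f 55 41 61
f 60 61 43
f 55 61 60
f 38 60 64
f 60 43 67
f 64 67 44
f 60 67 64
f 39 65 53
f 65 44 66
f 53 66 40
f 65 66 53
f 37 49 73
f 49 39 74
f 73 74 46
f 49 74 73
f 41 54 70
f 54 37 69
f 70 69 45
f 54 69 70
f 43 61 62
f 61 41 58
f 62 58 42
f 61 58 62
f 44 67 63
f 67 43 59
f 63 59 36
f 67 59 63
f 78 77 81
f 78 81 79
f 79 81 82
f 79 82 80
f 81 77 83
f 81 83 82
f 82 83 84
f 82 84 80
f 83 77 85
f 83 85 84
f 84 85 86
f 84 86 80
f 85 77 87
f 85 87 86
f 86 87 88
f 86 88 80
f 87 77 89
f 87 89 88
f 88 89 90
f 88 90 80
f 89 77 91
f 89 91 90
f 90 91 92
f 90 92 80
f 91 77 93
f 91 93 92
f 92 93 94
f 92 94 80
f 93 77 78
f 93 78 94
f 94 78 79
f 94 79 80
f 96 95 99
f 96 99 97
f 97 99 100
f 97 100 98
f 99 95 101
f 99 101 100
f 100 101 102
f 100 102 98
f 101 95 103
f 101 103 102
f 102 103 104
f 102 104 98
f 103 95 105
f 103 105 104
f 104 105 106
f 104 106 98
f 105 95 107
f 105 107 106
f 106 107 108
f 106 108 98
f 107 95 109
f 107 109 108
f 108 109 110
f 108 110 98
f 109 95 111
f 109 111 110
f 110 111 112
f 110 112 98
f 111 95 113
f 111 113 112
f 112 113 114
f 112 114 98
f 113 95 115
f 113 115 114
f 114 115 116
f 114 116 98
f 115 95 117
f 115 117 116
f 116 117 118
f 116 118 98
f 117 95 96
f 117 96 118
f 118 96 97
f 118 97 98



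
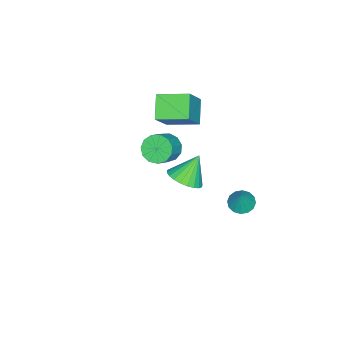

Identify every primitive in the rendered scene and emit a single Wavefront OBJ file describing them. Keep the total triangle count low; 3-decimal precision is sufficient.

v -3.218 -2.035 -2.536
v -2.669 -2.193 -3.244
v -1.593 -2.184 -2.412
v -2.142 -2.025 -1.704
v -2.706 -1.684 -3.202
v -1.63 -1.674 -2.37
v -2.906 -1.285 -2.948
v -1.83 -1.276 -2.116
v -3.205 -1.125 -2.563
v -2.129 -1.116 -1.731
v -3.508 -1.254 -2.17
v -2.432 -1.244 -1.338
v -3.719 -1.63 -1.893
v -2.643 -1.621 -1.061
v -3.771 -2.135 -1.82
v -2.695 -2.126 -0.988
v -3.647 -2.608 -1.974
v -2.571 -2.599 -1.143
v -3.387 -2.899 -2.307
v -2.311 -2.89 -1.475
v -3.074 -2.916 -2.713
v -1.998 -2.906 -1.881
v -2.806 -2.652 -3.062
v -1.73 -2.643 -2.23
v -2.213 3.037 -3.928
v -1.53 2.928 -4.218
v -1.627 3.263 -2.632
v -1.596 3.309 -4.255
v -1.827 3.617 -4.204
v -2.161 3.769 -4.079
v -2.51 3.725 -3.914
v -2.779 3.497 -3.753
v -2.896 3.145 -3.638
v -2.83 2.764 -3.601
v -2.599 2.456 -3.652
v -2.265 2.304 -3.776
v -1.916 2.348 -3.942
v -1.647 2.577 -4.103
v -2.833 -1.731 2.128
v -1.581 -1.701 3.661
v -3.348 -0.05 2.515
v -2.096 -0.02 4.048
v -1.724 -1.18 1.212
v -0.472 -1.15 2.745
v -2.239 0.501 1.599
v -0.987 0.531 3.132
v 3.248 2.62 3.002
v 3.981 3.162 3.333
v 2.412 2.96 4.298
v 3.783 3.418 3.137
v 3.502 3.552 2.921
v 3.184 3.545 2.717
v 2.875 3.396 2.557
v 2.623 3.13 2.464
v 2.466 2.785 2.453
v 2.428 2.416 2.526
v 2.515 2.077 2.671
v 2.714 1.822 2.867
v 2.994 1.687 3.083
v 3.313 1.695 3.287
v 3.622 1.843 3.447
v 3.874 2.11 3.54
v 4.031 2.454 3.551
v 4.069 2.824 3.478
f 2 1 5
f 2 5 3
f 3 5 6
f 3 6 4
f 5 1 7
f 5 7 6
f 6 7 8
f 6 8 4
f 7 1 9
f 7 9 8
f 8 9 10
f 8 10 4
f 9 1 11
f 9 11 10
f 10 11 12
f 10 12 4
f 11 1 13
f 11 13 12
f 12 13 14
f 12 14 4
f 13 1 15
f 13 15 14
f 14 15 16
f 14 16 4
f 15 1 17
f 15 17 16
f 16 17 18
f 16 18 4
f 17 1 19
f 17 19 18
f 18 19 20
f 18 20 4
f 19 1 21
f 19 21 20
f 20 21 22
f 20 22 4
f 21 1 23
f 21 23 22
f 22 23 24
f 22 24 4
f 23 1 2
f 23 2 24
f 24 2 3
f 24 3 4
f 26 25 28
f 26 28 27
f 28 25 29
f 28 29 27
f 29 25 30
f 29 30 27
f 30 25 31
f 30 31 27
f 31 25 32
f 31 32 27
f 32 25 33
f 32 33 27
f 33 25 34
f 33 34 27
f 34 25 35
f 34 35 27
f 35 25 36
f 35 36 27
f 36 25 37
f 36 37 27
f 37 25 38
f 37 38 27
f 38 25 26
f 38 26 27
f 40 42 39
f 43 40 39
f 39 42 41
f 41 43 39
f 40 46 42
f 44 40 43
f 44 46 40
f 42 46 41
f 45 43 41
f 41 46 45
f 45 44 43
f 46 44 45
f 48 47 50
f 48 50 49
f 50 47 51
f 50 51 49
f 51 47 52
f 51 52 49
f 52 47 53
f 52 53 49
f 53 47 54
f 53 54 49
f 54 47 55
f 54 55 49
f 55 47 56
f 55 56 49
f 56 47 57
f 56 57 49
f 57 47 58
f 57 58 49
f 58 47 59
f 58 59 49
f 59 47 60
f 59 60 49
f 60 47 61
f 60 61 49
f 61 47 62
f 61 62 49
f 62 47 63
f 62 63 49
f 63 47 64
f 63 64 49
f 64 47 48
f 64 48 49



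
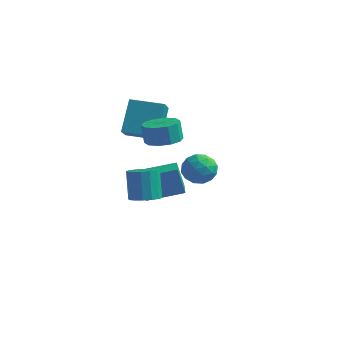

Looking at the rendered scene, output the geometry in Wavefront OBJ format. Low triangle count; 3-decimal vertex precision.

v -2.03 -0.896 -2.956
v -1.556 -0.243 -3.034
v -1.976 0.249 -1.462
v -2.45 -0.404 -1.384
v -1.933 -0.121 -3.172
v -2.353 0.37 -1.6
v -2.335 -0.207 -3.253
v -2.755 0.285 -1.681
v -2.656 -0.477 -3.254
v -3.076 0.015 -1.682
v -2.809 -0.86 -3.176
v -3.229 -0.368 -1.603
v -2.753 -1.252 -3.038
v -3.173 -0.76 -1.466
v -2.504 -1.549 -2.878
v -2.924 -1.057 -1.306
v -2.127 -1.67 -2.74
v -2.547 -1.179 -1.168
v -1.725 -1.585 -2.659
v -2.145 -1.093 -1.087
v -1.404 -1.315 -2.658
v -1.824 -0.823 -1.086
v -1.251 -0.932 -2.737
v -1.671 -0.44 -1.164
v -1.307 -0.54 -2.874
v -1.727 -0.048 -1.302
v -4.524 1.316 -0.273
v -3.938 0.025 0.681
v -4.762 2.444 1.398
v -4.176 1.152 2.353
v -2.884 1.928 -0.453
v -2.298 0.636 0.502
v -3.122 3.055 1.219
v -2.536 1.764 2.173
v -0.566 -1.577 1.686
v 0.327 -1.58 1.859
v 0.119 -1.526 2.928
v -0.774 -1.523 2.754
v 0.163 -1.045 1.8
v -0.045 -0.991 2.869
v -0.279 -0.713 1.698
v -0.487 -0.659 2.766
v -0.832 -0.712 1.59
v -1.039 -0.658 2.659
v -1.282 -1.041 1.519
v -1.49 -0.987 2.588
v -1.459 -1.574 1.512
v -1.667 -1.52 2.581
v -1.295 -2.109 1.571
v -1.503 -2.055 2.64
v -0.853 -2.441 1.674
v -1.061 -2.387 2.742
v -0.301 -2.442 1.781
v -0.508 -2.388 2.85
v 0.15 -2.113 1.852
v -0.058 -2.059 2.921
v -3.444 1.451 -4.669
v -3.944 1.533 -3.205
v -4.327 2.841 -5.048
v -4.827 2.923 -3.584
v -1.873 2.577 -4.196
v -2.373 2.659 -2.732
v -2.756 3.967 -4.575
v -3.256 4.049 -3.111
v 1.816 -1.814 1.047
v 2.447 -2.217 1.536
v 1.473 -3.083 0.444
v 2.104 -3.486 0.933
v 1.371 -3.161 1.328
v 1.583 -2.377 1.701
v 2.337 -2.923 0.279
v 2.549 -2.139 0.652
v 2.768 -2.903 1.061
v 2.171 -3.05 1.71
v 1.749 -2.25 0.27
v 1.152 -2.397 0.919
v 2.162 -1.904 1.345
v 1.758 -3.396 0.635
v 1.328 -3.205 0.868
v 1.698 -3.442 1.155
v 1.654 -1.998 1.442
v 2.024 -2.235 1.729
v 1.392 -2.79 1.607
v 1.896 -3.065 0.251
v 2.266 -3.302 0.538
v 2.222 -1.858 0.825
v 2.592 -2.095 1.112
v 2.528 -2.51 0.373
v 2.721 -2.544 1.353
v 2.52 -3.29 0.998
v 2.657 -2.959 0.614
v 2.781 -2.498 0.833
v 2.37 -2.63 1.734
v 2.169 -3.376 1.379
v 1.738 -3.185 1.612
v 1.862 -2.724 1.831
v 2.559 -3.033 1.455
v 1.751 -1.924 0.601
v 1.55 -2.67 0.246
v 2.058 -2.576 0.149
v 2.182 -2.115 0.368
v 1.4 -2.01 0.982
v 1.199 -2.756 0.627
v 1.139 -2.802 1.147
v 1.263 -2.341 1.366
v 1.361 -2.267 0.525
f 2 1 5
f 2 5 3
f 3 5 6
f 3 6 4
f 5 1 7
f 5 7 6
f 6 7 8
f 6 8 4
f 7 1 9
f 7 9 8
f 8 9 10
f 8 10 4
f 9 1 11
f 9 11 10
f 10 11 12
f 10 12 4
f 11 1 13
f 11 13 12
f 12 13 14
f 12 14 4
f 13 1 15
f 13 15 14
f 14 15 16
f 14 16 4
f 15 1 17
f 15 17 16
f 16 17 18
f 16 18 4
f 17 1 19
f 17 19 18
f 18 19 20
f 18 20 4
f 19 1 21
f 19 21 20
f 20 21 22
f 20 22 4
f 21 1 23
f 21 23 22
f 22 23 24
f 22 24 4
f 23 1 25
f 23 25 24
f 24 25 26
f 24 26 4
f 25 1 2
f 25 2 26
f 26 2 3
f 26 3 4
f 28 30 27
f 31 28 27
f 27 30 29
f 29 31 27
f 28 34 30
f 32 28 31
f 32 34 28
f 30 34 29
f 33 31 29
f 29 34 33
f 33 32 31
f 34 32 33
f 36 35 39
f 36 39 37
f 37 39 40
f 37 40 38
f 39 35 41
f 39 41 40
f 40 41 42
f 40 42 38
f 41 35 43
f 41 43 42
f 42 43 44
f 42 44 38
f 43 35 45
f 43 45 44
f 44 45 46
f 44 46 38
f 45 35 47
f 45 47 46
f 46 47 48
f 46 48 38
f 47 35 49
f 47 49 48
f 48 49 50
f 48 50 38
f 49 35 51
f 49 51 50
f 50 51 52
f 50 52 38
f 51 35 53
f 51 53 52
f 52 53 54
f 52 54 38
f 53 35 55
f 53 55 54
f 54 55 56
f 54 56 38
f 55 35 36
f 55 36 56
f 56 36 37
f 56 37 38
f 58 60 57
f 61 58 57
f 57 60 59
f 59 61 57
f 58 64 60
f 62 58 61
f 62 64 58
f 60 64 59
f 63 61 59
f 59 64 63
f 63 62 61
f 64 62 63
f 65 102 81
f 102 76 105
f 81 105 70
f 102 105 81
f 65 81 77
f 81 70 82
f 77 82 66
f 81 82 77
f 65 77 86
f 77 66 87
f 86 87 72
f 77 87 86
f 65 86 98
f 86 72 101
f 98 101 75
f 86 101 98
f 65 98 102
f 98 75 106
f 102 106 76
f 98 106 102
f 66 82 93
f 82 70 96
f 93 96 74
f 82 96 93
f 70 105 83
f 105 76 104
f 83 104 69
f 105 104 83
f 76 106 103
f 106 75 99
f 103 99 67
f 106 99 103
f 75 101 100
f 101 72 88
f 100 88 71
f 101 88 100
f 72 87 92
f 87 66 89
f 92 89 73
f 87 89 92
f 68 94 80
f 94 74 95
f 80 95 69
f 94 95 80
f 68 80 78
f 80 69 79
f 78 79 67
f 80 79 78
f 68 78 85
f 78 67 84
f 85 84 71
f 78 84 85
f 68 85 90
f 85 71 91
f 90 91 73
f 85 91 90
f 68 90 94
f 90 73 97
f 94 97 74
f 90 97 94
f 69 95 83
f 95 74 96
f 83 96 70
f 95 96 83
f 67 79 103
f 79 69 104
f 103 104 76
f 79 104 103
f 71 84 100
f 84 67 99
f 100 99 75
f 84 99 100
f 73 91 92
f 91 71 88
f 92 88 72
f 91 88 92
f 74 97 93
f 97 73 89
f 93 89 66
f 97 89 93



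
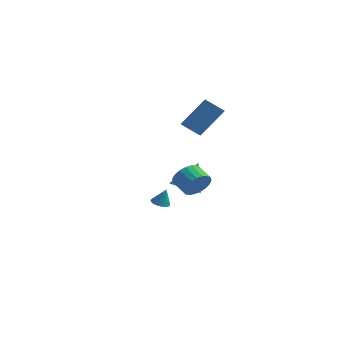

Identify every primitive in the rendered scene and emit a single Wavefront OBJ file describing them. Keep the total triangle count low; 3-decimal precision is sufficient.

v -0.688 0.441 -2.339
v -0.123 -0.253 -2.054
v -0.432 1.339 -0.661
v 0.142 0.013 -2.237
v 0.243 0.365 -2.44
v 0.159 0.731 -2.624
v -0.092 1.041 -2.751
v -0.462 1.231 -2.796
v -0.876 1.265 -2.751
v -1.254 1.136 -2.624
v -1.519 0.87 -2.441
v -1.62 0.518 -2.238
v -1.536 0.152 -2.054
v -1.285 -0.158 -1.927
v -0.915 -0.348 -1.882
v -0.501 -0.382 -1.927
v 3.189 -4.048 0.065
v 3.627 -3.496 0.559
v 2.728 -3.22 1.048
v 2.291 -3.772 0.555
v 3.538 -3.291 0.279
v 2.639 -3.016 0.769
v 3.389 -3.218 -0.037
v 2.49 -2.942 0.452
v 3.205 -3.287 -0.336
v 2.306 -3.011 0.154
v 3.018 -3.488 -0.565
v 2.119 -3.213 -0.076
v 2.861 -3.786 -0.685
v 1.962 -3.511 -0.196
v 2.761 -4.13 -0.676
v 1.862 -3.854 -0.186
v 2.735 -4.459 -0.538
v 1.836 -4.183 -0.049
v 2.787 -4.717 -0.296
v 1.889 -4.441 0.193
v 2.91 -4.859 0.008
v 2.011 -4.583 0.498
v 3.08 -4.861 0.323
v 2.181 -4.585 0.812
v 3.269 -4.723 0.592
v 2.37 -4.447 1.082
v 3.445 -4.468 0.771
v 2.546 -4.192 1.261
v 3.576 -4.14 0.828
v 2.677 -3.864 1.317
v 3.641 -3.796 0.753
v 2.742 -3.52 1.242
v -0.036 0.266 2.113
v -0.411 -0.373 2.739
v 0.745 1.416 3.752
v 0.371 0.777 4.379
v 0.769 -0.237 2.081
v 0.395 -0.876 2.708
v 1.551 0.913 3.721
v 1.176 0.274 4.347
v -3.268 1.728 -4.409
v -2.786 1.993 -4.593
v -2.912 1.812 -3.351
v -2.935 2.179 -4.557
v -3.141 2.288 -4.496
v -3.37 2.299 -4.42
v -3.581 2.212 -4.342
v -3.738 2.042 -4.276
v -3.814 1.817 -4.232
v -3.795 1.577 -4.22
v -3.686 1.363 -4.24
v -3.504 1.212 -4.289
v -3.282 1.151 -4.359
v -3.057 1.189 -4.438
v -2.869 1.321 -4.512
v -2.75 1.523 -4.568
v -2.721 1.761 -4.597
f 2 1 4
f 2 4 3
f 4 1 5
f 4 5 3
f 5 1 6
f 5 6 3
f 6 1 7
f 6 7 3
f 7 1 8
f 7 8 3
f 8 1 9
f 8 9 3
f 9 1 10
f 9 10 3
f 10 1 11
f 10 11 3
f 11 1 12
f 11 12 3
f 12 1 13
f 12 13 3
f 13 1 14
f 13 14 3
f 14 1 15
f 14 15 3
f 15 1 16
f 15 16 3
f 16 1 2
f 16 2 3
f 18 17 21
f 18 21 19
f 19 21 22
f 19 22 20
f 21 17 23
f 21 23 22
f 22 23 24
f 22 24 20
f 23 17 25
f 23 25 24
f 24 25 26
f 24 26 20
f 25 17 27
f 25 27 26
f 26 27 28
f 26 28 20
f 27 17 29
f 27 29 28
f 28 29 30
f 28 30 20
f 29 17 31
f 29 31 30
f 30 31 32
f 30 32 20
f 31 17 33
f 31 33 32
f 32 33 34
f 32 34 20
f 33 17 35
f 33 35 34
f 34 35 36
f 34 36 20
f 35 17 37
f 35 37 36
f 36 37 38
f 36 38 20
f 37 17 39
f 37 39 38
f 38 39 40
f 38 40 20
f 39 17 41
f 39 41 40
f 40 41 42
f 40 42 20
f 41 17 43
f 41 43 42
f 42 43 44
f 42 44 20
f 43 17 45
f 43 45 44
f 44 45 46
f 44 46 20
f 45 17 47
f 45 47 46
f 46 47 48
f 46 48 20
f 47 17 18
f 47 18 48
f 48 18 19
f 48 19 20
f 50 52 49
f 53 50 49
f 49 52 51
f 51 53 49
f 50 56 52
f 54 50 53
f 54 56 50
f 52 56 51
f 55 53 51
f 51 56 55
f 55 54 53
f 56 54 55
f 58 57 60
f 58 60 59
f 60 57 61
f 60 61 59
f 61 57 62
f 61 62 59
f 62 57 63
f 62 63 59
f 63 57 64
f 63 64 59
f 64 57 65
f 64 65 59
f 65 57 66
f 65 66 59
f 66 57 67
f 66 67 59
f 67 57 68
f 67 68 59
f 68 57 69
f 68 69 59
f 69 57 70
f 69 70 59
f 70 57 71
f 70 71 59
f 71 57 72
f 71 72 59
f 72 57 73
f 72 73 59
f 73 57 58
f 73 58 59



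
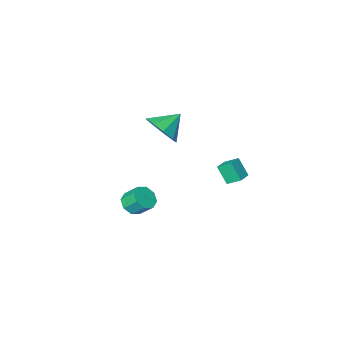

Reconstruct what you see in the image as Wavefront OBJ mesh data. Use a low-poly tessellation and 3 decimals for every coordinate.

v -3.651 -0.599 -0.902
v -4.105 0.008 -0.435
v -3.852 0.013 -1.891
v -4.306 0.619 -1.424
v -2.934 -0.159 -0.776
v -3.388 0.447 -0.309
v -3.135 0.452 -1.765
v -3.589 1.059 -1.298
v -0.424 -1.468 2.055
v 0.146 -1.936 2.844
v -1.576 -1.472 2.885
v 0.187 -1.201 2.904
v -0.058 -0.591 2.567
v -0.474 -0.391 1.99
v -0.867 -0.695 1.444
v -1.053 -1.361 1.183
v -0.944 -2.077 1.33
v -0.592 -2.508 1.817
v -0.162 -2.452 2.414
v 3.285 2.147 0.139
v 3.921 2.426 0.227
v 3.551 3.051 0.929
v 2.915 2.773 0.841
v 3.637 2.679 -0.149
v 3.267 3.305 0.552
v 3.146 2.622 -0.357
v 2.776 3.247 0.345
v 2.737 2.286 -0.274
v 2.367 2.911 0.428
v 2.649 1.869 0.051
v 2.279 2.494 0.753
v 2.933 1.615 0.428
v 2.563 2.241 1.129
v 3.424 1.673 0.635
v 3.054 2.298 1.337
v 3.833 2.009 0.552
v 3.463 2.634 1.254
f 2 4 1
f 5 2 1
f 1 4 3
f 3 5 1
f 2 8 4
f 6 2 5
f 6 8 2
f 4 8 3
f 7 5 3
f 3 8 7
f 7 6 5
f 8 6 7
f 10 9 12
f 10 12 11
f 12 9 13
f 12 13 11
f 13 9 14
f 13 14 11
f 14 9 15
f 14 15 11
f 15 9 16
f 15 16 11
f 16 9 17
f 16 17 11
f 17 9 18
f 17 18 11
f 18 9 19
f 18 19 11
f 19 9 10
f 19 10 11
f 21 20 24
f 21 24 22
f 22 24 25
f 22 25 23
f 24 20 26
f 24 26 25
f 25 26 27
f 25 27 23
f 26 20 28
f 26 28 27
f 27 28 29
f 27 29 23
f 28 20 30
f 28 30 29
f 29 30 31
f 29 31 23
f 30 20 32
f 30 32 31
f 31 32 33
f 31 33 23
f 32 20 34
f 32 34 33
f 33 34 35
f 33 35 23
f 34 20 36
f 34 36 35
f 35 36 37
f 35 37 23
f 36 20 21
f 36 21 37
f 37 21 22
f 37 22 23



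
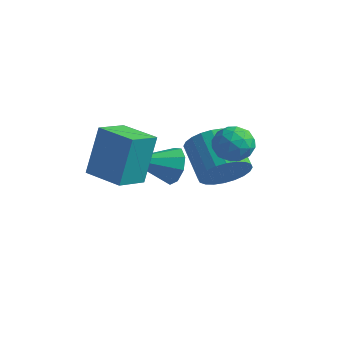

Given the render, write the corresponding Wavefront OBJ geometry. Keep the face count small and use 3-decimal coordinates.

v -1.415 -2.652 -1.947
v -1.371 -2.002 0.028
v -1.398 -1.388 -2.363
v -1.354 -0.739 -0.388
v 0.154 -2.681 -1.972
v 0.198 -2.032 0.003
v 0.171 -1.418 -2.388
v 0.215 -0.768 -0.413
v 1.53 1.375 -2.696
v 2.093 1.302 -1.86
v 0.833 2.012 -0.949
v 0.27 2.085 -1.784
v 2.198 1.658 -1.993
v 0.938 2.368 -1.081
v 2.201 1.97 -2.232
v 0.941 2.681 -1.321
v 2.102 2.193 -2.542
v 0.842 2.903 -1.631
v 1.916 2.29 -2.876
v 0.656 3.001 -1.965
v 1.672 2.249 -3.182
v 0.411 2.959 -2.27
v 1.405 2.074 -3.414
v 0.145 2.785 -2.502
v 1.158 1.792 -3.536
v -0.102 2.503 -2.625
v 0.967 1.448 -3.531
v -0.293 2.158 -2.62
v 0.862 1.092 -3.399
v -0.398 1.802 -2.487
v 0.859 0.779 -3.159
v -0.401 1.49 -2.248
v 0.958 0.557 -2.849
v -0.302 1.267 -1.938
v 1.144 0.459 -2.515
v -0.116 1.17 -1.604
v 1.389 0.501 -2.21
v 0.128 1.211 -1.298
v 1.655 0.675 -1.978
v 0.395 1.386 -1.066
v 1.902 0.957 -1.855
v 0.642 1.668 -0.944
v -1.683 2.389 -4.003
v -1.128 2.36 -3.32
v -2.657 0.811 -3.277
v -1.599 2.711 -3.188
v -2.109 2.911 -3.437
v -2.42 2.867 -3.95
v -2.386 2.599 -4.488
v -2.024 2.232 -4.799
v -1.502 1.939 -4.737
v -1.065 1.856 -4.331
v -0.917 2.022 -3.772
v 1.859 1.06 -0.715
v 2.507 1.367 -0.34
v 2.413 -0.127 -0.7
v 3.061 0.18 -0.325
v 2.353 0.131 0.065
v 2.011 0.864 0.056
v 2.909 0.376 -1.096
v 2.567 1.109 -1.105
v 3.156 0.944 -0.575
v 2.813 0.793 0.142
v 2.107 0.447 -1.182
v 1.764 0.296 -0.465
v 2.134 1.318 -0.529
v 2.786 -0.078 -0.511
v 2.37 -0.107 -0.282
v 2.751 0.074 -0.061
v 1.843 1.022 -0.296
v 2.223 1.203 -0.076
v 2.133 0.476 0.162
v 2.697 0.037 -0.964
v 3.077 0.218 -0.744
v 2.169 1.166 -0.979
v 2.55 1.347 -0.758
v 2.787 0.764 -1.202
v 2.897 1.25 -0.446
v 3.223 0.552 -0.438
v 3.133 0.667 -0.891
v 2.932 1.098 -0.896
v 2.695 1.161 -0.025
v 3.021 0.463 -0.016
v 2.605 0.434 0.213
v 2.403 0.865 0.208
v 3.076 0.912 -0.163
v 1.899 0.777 -1.024
v 2.225 0.079 -1.015
v 2.517 0.375 -1.248
v 2.315 0.806 -1.253
v 1.697 0.688 -0.602
v 2.023 -0.01 -0.594
v 1.988 0.142 -0.144
v 1.787 0.573 -0.149
v 1.844 0.328 -0.877
f 2 4 1
f 5 2 1
f 1 4 3
f 3 5 1
f 2 8 4
f 6 2 5
f 6 8 2
f 4 8 3
f 7 5 3
f 3 8 7
f 7 6 5
f 8 6 7
f 10 9 13
f 10 13 11
f 11 13 14
f 11 14 12
f 13 9 15
f 13 15 14
f 14 15 16
f 14 16 12
f 15 9 17
f 15 17 16
f 16 17 18
f 16 18 12
f 17 9 19
f 17 19 18
f 18 19 20
f 18 20 12
f 19 9 21
f 19 21 20
f 20 21 22
f 20 22 12
f 21 9 23
f 21 23 22
f 22 23 24
f 22 24 12
f 23 9 25
f 23 25 24
f 24 25 26
f 24 26 12
f 25 9 27
f 25 27 26
f 26 27 28
f 26 28 12
f 27 9 29
f 27 29 28
f 28 29 30
f 28 30 12
f 29 9 31
f 29 31 30
f 30 31 32
f 30 32 12
f 31 9 33
f 31 33 32
f 32 33 34
f 32 34 12
f 33 9 35
f 33 35 34
f 34 35 36
f 34 36 12
f 35 9 37
f 35 37 36
f 36 37 38
f 36 38 12
f 37 9 39
f 37 39 38
f 38 39 40
f 38 40 12
f 39 9 41
f 39 41 40
f 40 41 42
f 40 42 12
f 41 9 10
f 41 10 42
f 42 10 11
f 42 11 12
f 44 43 46
f 44 46 45
f 46 43 47
f 46 47 45
f 47 43 48
f 47 48 45
f 48 43 49
f 48 49 45
f 49 43 50
f 49 50 45
f 50 43 51
f 50 51 45
f 51 43 52
f 51 52 45
f 52 43 53
f 52 53 45
f 53 43 44
f 53 44 45
f 54 91 70
f 91 65 94
f 70 94 59
f 91 94 70
f 54 70 66
f 70 59 71
f 66 71 55
f 70 71 66
f 54 66 75
f 66 55 76
f 75 76 61
f 66 76 75
f 54 75 87
f 75 61 90
f 87 90 64
f 75 90 87
f 54 87 91
f 87 64 95
f 91 95 65
f 87 95 91
f 55 71 82
f 71 59 85
f 82 85 63
f 71 85 82
f 59 94 72
f 94 65 93
f 72 93 58
f 94 93 72
f 65 95 92
f 95 64 88
f 92 88 56
f 95 88 92
f 64 90 89
f 90 61 77
f 89 77 60
f 90 77 89
f 61 76 81
f 76 55 78
f 81 78 62
f 76 78 81
f 57 83 69
f 83 63 84
f 69 84 58
f 83 84 69
f 57 69 67
f 69 58 68
f 67 68 56
f 69 68 67
f 57 67 74
f 67 56 73
f 74 73 60
f 67 73 74
f 57 74 79
f 74 60 80
f 79 80 62
f 74 80 79
f 57 79 83
f 79 62 86
f 83 86 63
f 79 86 83
f 58 84 72
f 84 63 85
f 72 85 59
f 84 85 72
f 56 68 92
f 68 58 93
f 92 93 65
f 68 93 92
f 60 73 89
f 73 56 88
f 89 88 64
f 73 88 89
f 62 80 81
f 80 60 77
f 81 77 61
f 80 77 81
f 63 86 82
f 86 62 78
f 82 78 55
f 86 78 82



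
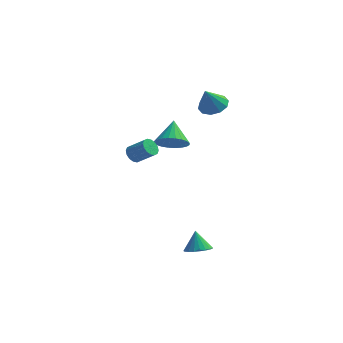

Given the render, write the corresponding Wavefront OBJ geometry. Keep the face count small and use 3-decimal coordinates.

v -1.226 -0.351 2.2
v -0.311 -0.349 2.298
v -1.334 0.831 3.18
v -0.352 -0.123 2.022
v -0.527 0.067 1.772
v -0.807 0.194 1.588
v -1.152 0.238 1.497
v -1.508 0.192 1.513
v -1.82 0.063 1.633
v -2.042 -0.128 1.84
v -2.14 -0.354 2.102
v -2.099 -0.579 2.378
v -1.925 -0.77 2.627
v -1.644 -0.897 2.811
v -1.299 -0.941 2.903
v -0.944 -0.895 2.887
v -0.631 -0.766 2.766
v -0.409 -0.574 2.56
v -3.15 -0.663 1.358
v -2.797 -0.437 0.987
v -1.857 -0.65 1.751
v -2.21 -0.877 2.122
v -2.882 -0.216 1.153
v -1.943 -0.429 1.918
v -3.039 -0.115 1.375
v -2.1 -0.328 2.14
v -3.226 -0.161 1.592
v -2.287 -0.374 2.356
v -3.393 -0.341 1.746
v -2.453 -0.554 2.511
v -3.494 -0.608 1.796
v -2.554 -0.821 2.561
v -3.503 -0.89 1.729
v -2.563 -1.103 2.493
v -3.417 -1.111 1.562
v -2.478 -1.324 2.327
v -3.26 -1.212 1.34
v -2.321 -1.425 2.105
v -3.073 -1.166 1.124
v -2.134 -1.379 1.888
v -2.907 -0.986 0.969
v -1.967 -1.199 1.734
v -2.806 -0.719 0.919
v -1.866 -0.932 1.684
v 0.627 -3.183 -3.755
v 1.29 -3.42 -3.497
v 0.393 -2.697 -2.705
v 1.362 -3.139 -3.611
v 1.307 -2.865 -3.75
v 1.134 -2.646 -3.89
v 0.874 -2.52 -4.006
v 0.571 -2.509 -4.079
v 0.277 -2.614 -4.096
v 0.045 -2.817 -4.054
v -0.087 -3.084 -3.96
v -0.096 -3.367 -3.831
v 0.021 -3.619 -3.688
v 0.242 -3.795 -3.557
v 0.53 -3.866 -3.461
v 0.835 -3.818 -3.415
v 1.104 -3.66 -3.428
v 0.362 3.103 3.257
v 0.839 2.413 3.119
v -0.002 2.597 4.523
v 1.141 2.776 3.351
v 1.145 3.263 3.547
v 0.85 3.689 3.632
v 0.368 3.891 3.574
v -0.116 3.792 3.395
v -0.417 3.429 3.164
v -0.421 2.942 2.968
v -0.126 2.516 2.883
v 0.356 2.314 2.941
f 2 1 4
f 2 4 3
f 4 1 5
f 4 5 3
f 5 1 6
f 5 6 3
f 6 1 7
f 6 7 3
f 7 1 8
f 7 8 3
f 8 1 9
f 8 9 3
f 9 1 10
f 9 10 3
f 10 1 11
f 10 11 3
f 11 1 12
f 11 12 3
f 12 1 13
f 12 13 3
f 13 1 14
f 13 14 3
f 14 1 15
f 14 15 3
f 15 1 16
f 15 16 3
f 16 1 17
f 16 17 3
f 17 1 18
f 17 18 3
f 18 1 2
f 18 2 3
f 20 19 23
f 20 23 21
f 21 23 24
f 21 24 22
f 23 19 25
f 23 25 24
f 24 25 26
f 24 26 22
f 25 19 27
f 25 27 26
f 26 27 28
f 26 28 22
f 27 19 29
f 27 29 28
f 28 29 30
f 28 30 22
f 29 19 31
f 29 31 30
f 30 31 32
f 30 32 22
f 31 19 33
f 31 33 32
f 32 33 34
f 32 34 22
f 33 19 35
f 33 35 34
f 34 35 36
f 34 36 22
f 35 19 37
f 35 37 36
f 36 37 38
f 36 38 22
f 37 19 39
f 37 39 38
f 38 39 40
f 38 40 22
f 39 19 41
f 39 41 40
f 40 41 42
f 40 42 22
f 41 19 43
f 41 43 42
f 42 43 44
f 42 44 22
f 43 19 20
f 43 20 44
f 44 20 21
f 44 21 22
f 46 45 48
f 46 48 47
f 48 45 49
f 48 49 47
f 49 45 50
f 49 50 47
f 50 45 51
f 50 51 47
f 51 45 52
f 51 52 47
f 52 45 53
f 52 53 47
f 53 45 54
f 53 54 47
f 54 45 55
f 54 55 47
f 55 45 56
f 55 56 47
f 56 45 57
f 56 57 47
f 57 45 58
f 57 58 47
f 58 45 59
f 58 59 47
f 59 45 60
f 59 60 47
f 60 45 61
f 60 61 47
f 61 45 46
f 61 46 47
f 63 62 65
f 63 65 64
f 65 62 66
f 65 66 64
f 66 62 67
f 66 67 64
f 67 62 68
f 67 68 64
f 68 62 69
f 68 69 64
f 69 62 70
f 69 70 64
f 70 62 71
f 70 71 64
f 71 62 72
f 71 72 64
f 72 62 73
f 72 73 64
f 73 62 63
f 73 63 64

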